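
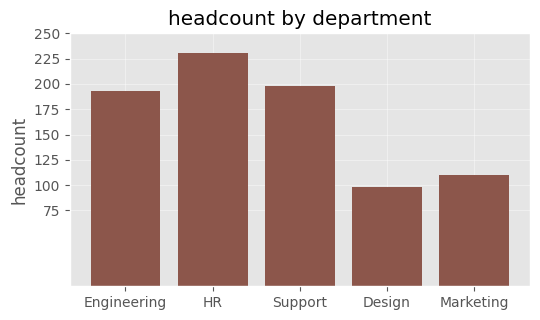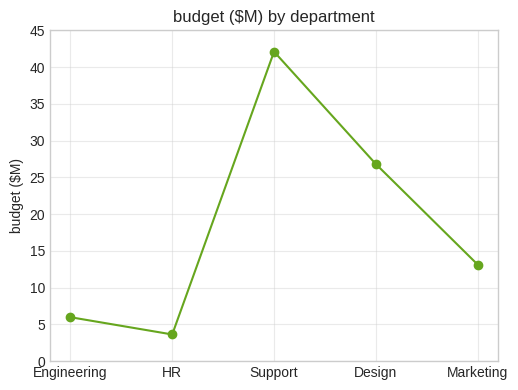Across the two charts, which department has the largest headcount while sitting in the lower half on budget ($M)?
Chart 2 median budget ($M) ≈ 15; below-median departments: Engineering, HR. Among those, HR has the highest headcount (≈ 225).

HR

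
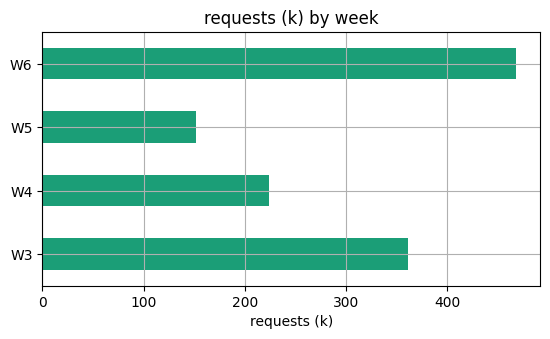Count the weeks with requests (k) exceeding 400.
1

Above 400: W6.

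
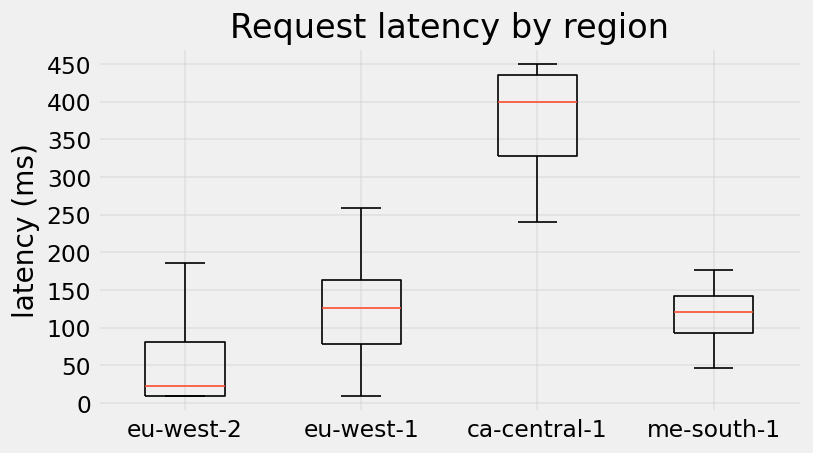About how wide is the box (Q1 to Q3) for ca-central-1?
Q3 ≈ 450, Q1 ≈ 350; IQR ≈ 100.

≈ 100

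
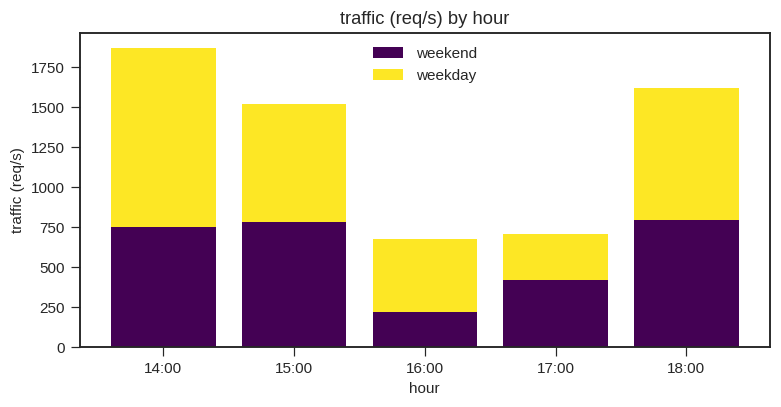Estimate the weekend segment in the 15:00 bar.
weekend top ≈ 800, bottom ≈ 0; segment ≈ 800.

≈ 800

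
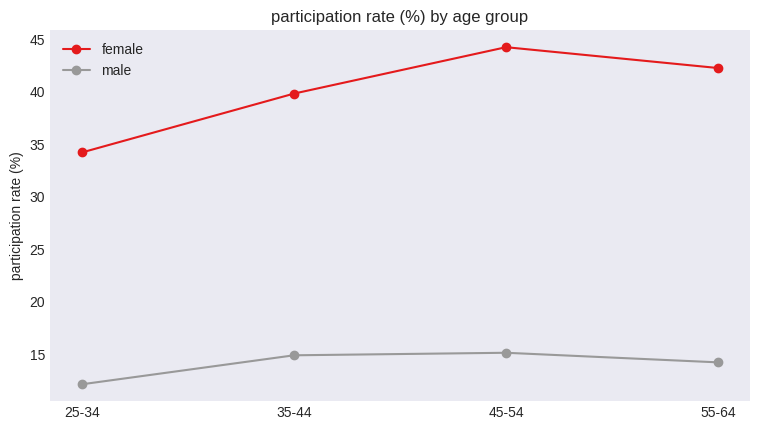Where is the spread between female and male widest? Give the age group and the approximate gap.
45-54, ≈ 30 %

45-54: female ≈ 45, male ≈ 15 → gap ≈ 30. Next-largest (55-64) is only ≈ 25.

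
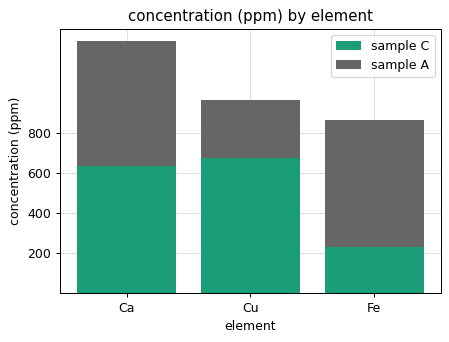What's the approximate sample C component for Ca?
≈ 600

sample C top ≈ 600, bottom ≈ 0; segment ≈ 600.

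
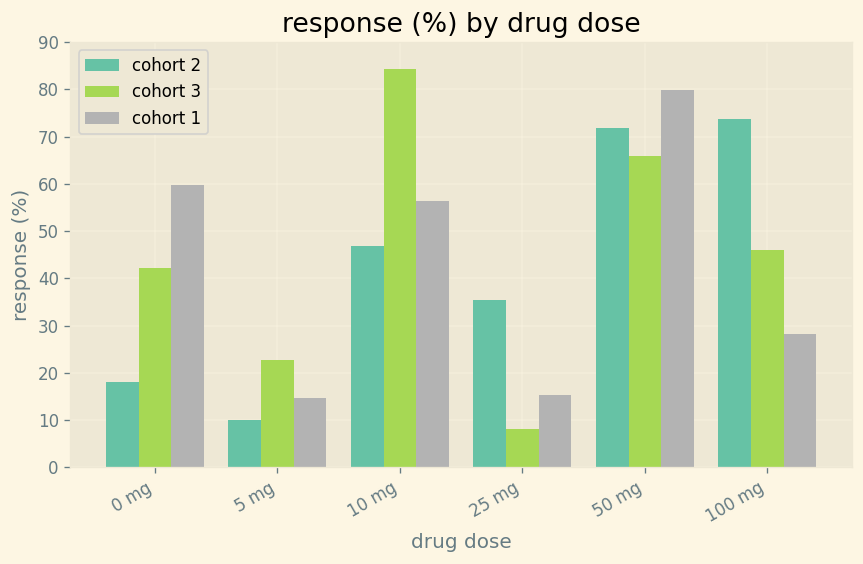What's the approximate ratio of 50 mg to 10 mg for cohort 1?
≈ 1.33×

50 mg ≈ 80, 10 mg ≈ 60; 80/60 ≈ 1.33.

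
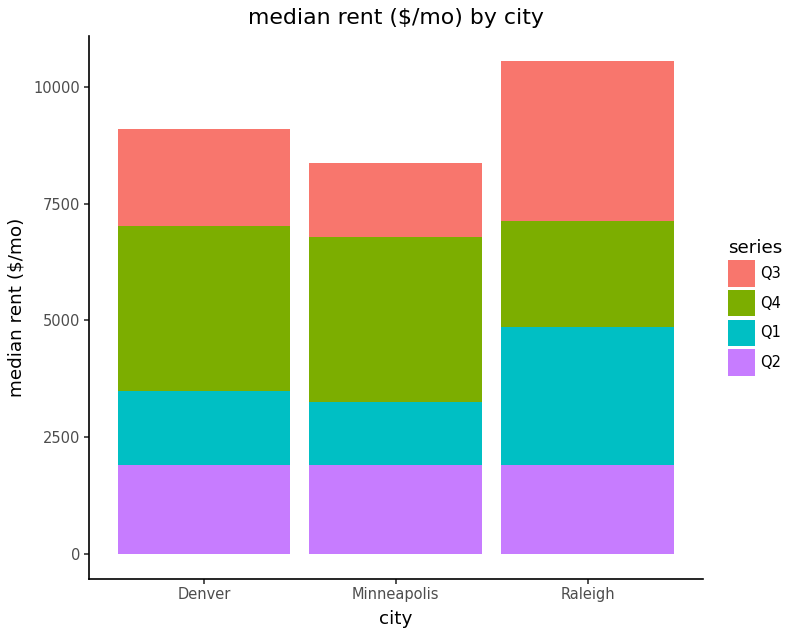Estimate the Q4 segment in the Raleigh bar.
Q4 top ≈ 7000, bottom ≈ 5000; segment ≈ 2000.

≈ 2000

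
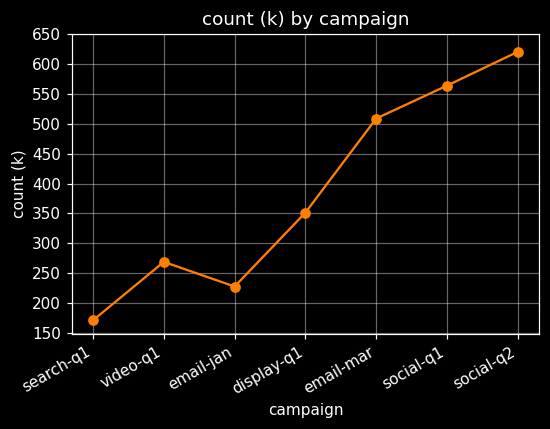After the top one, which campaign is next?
social-q1

Top 3: social-q2 ≈ 600, social-q1 ≈ 550, email-mar ≈ 500.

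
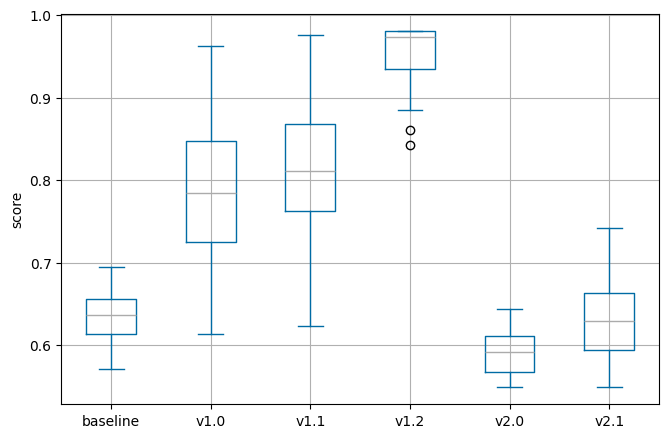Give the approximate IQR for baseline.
Q3 ≈ 0.65, Q1 ≈ 0.60; IQR ≈ 0.05.

≈ 0.05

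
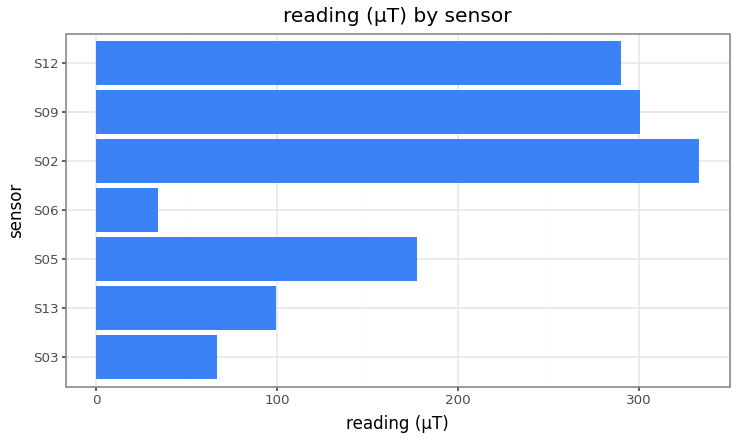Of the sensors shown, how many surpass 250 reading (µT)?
Above 250: S02, S09, S12.

3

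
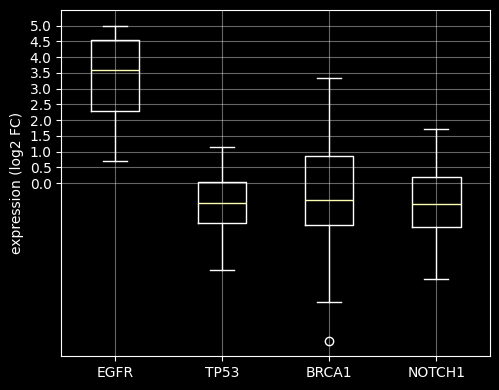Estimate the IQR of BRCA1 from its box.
≈ 2.5

Q3 ≈ 1.0, Q1 ≈ -1.5; IQR ≈ 2.5.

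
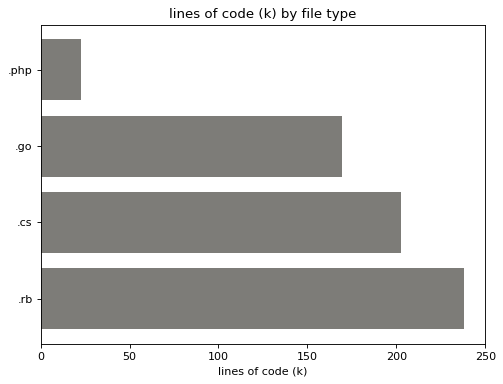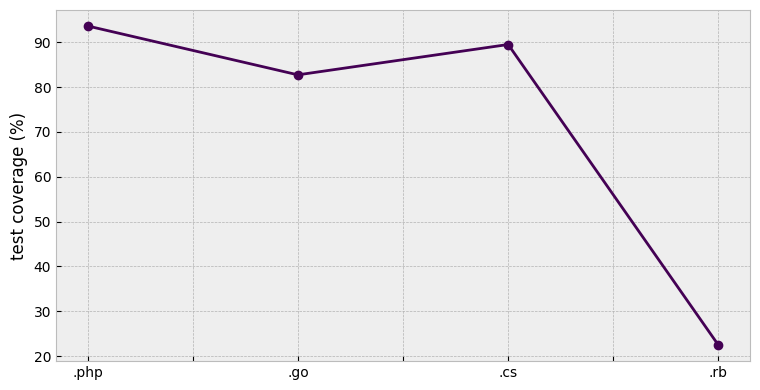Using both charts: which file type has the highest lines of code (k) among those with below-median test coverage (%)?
Chart 2 median test coverage (%) ≈ 90; below-median file types: .go, .rb. Among those, .rb has the highest lines of code (k) (≈ 250).

.rb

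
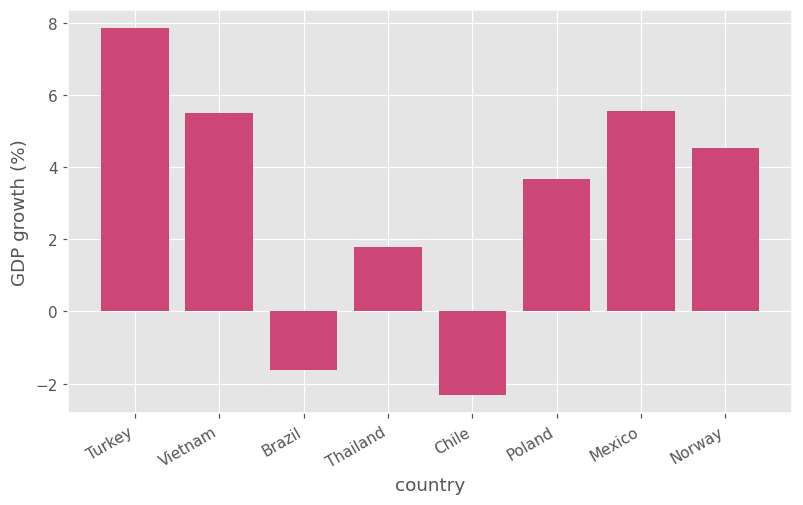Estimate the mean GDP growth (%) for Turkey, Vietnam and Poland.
≈ 6

(8 + 6 + 4) / 3 ≈ 6.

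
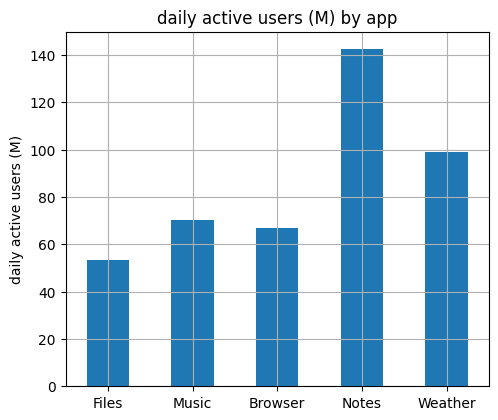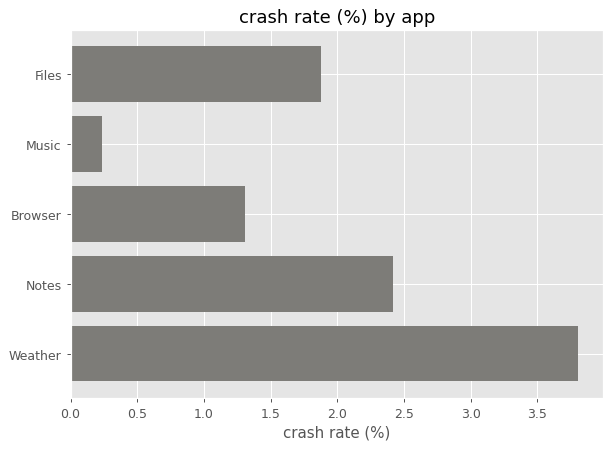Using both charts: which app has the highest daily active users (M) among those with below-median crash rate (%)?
Music

Chart 2 median crash rate (%) ≈ 2; below-median apps: Music, Browser. Among those, Music has the highest daily active users (M) (≈ 80).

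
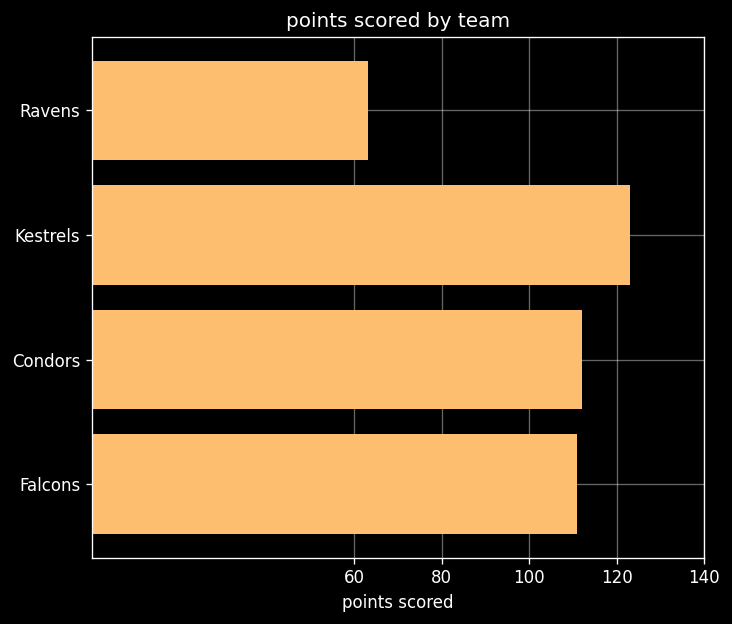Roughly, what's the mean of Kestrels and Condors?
≈ 120

(120 + 120) / 2 ≈ 120.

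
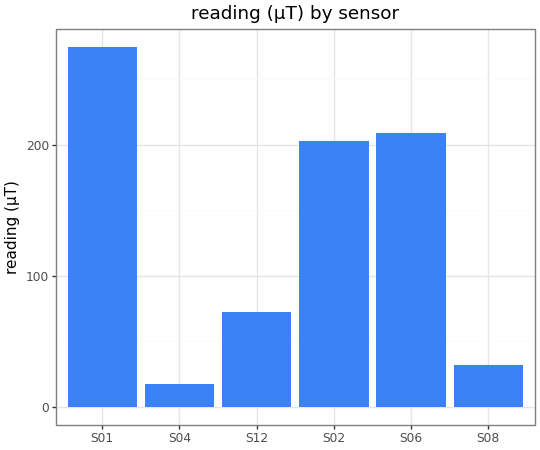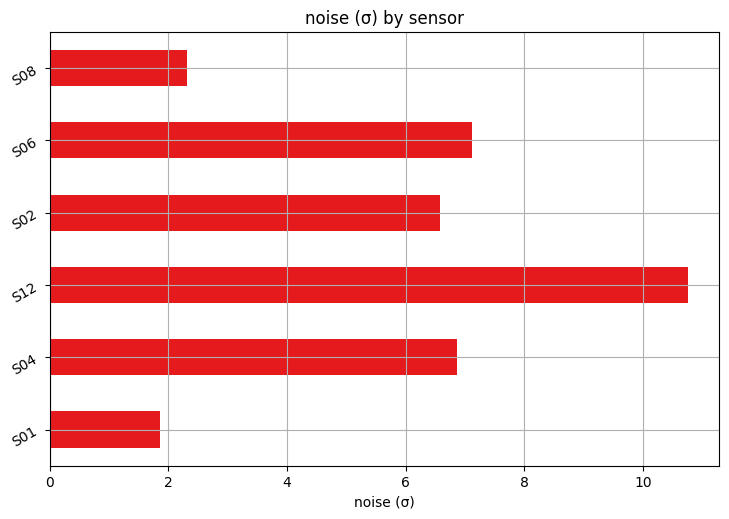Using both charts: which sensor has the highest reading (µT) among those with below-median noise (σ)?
S01

Chart 2 median noise (σ) ≈ 7; below-median sensors: S01, S02, S08. Among those, S01 has the highest reading (µT) (≈ 250).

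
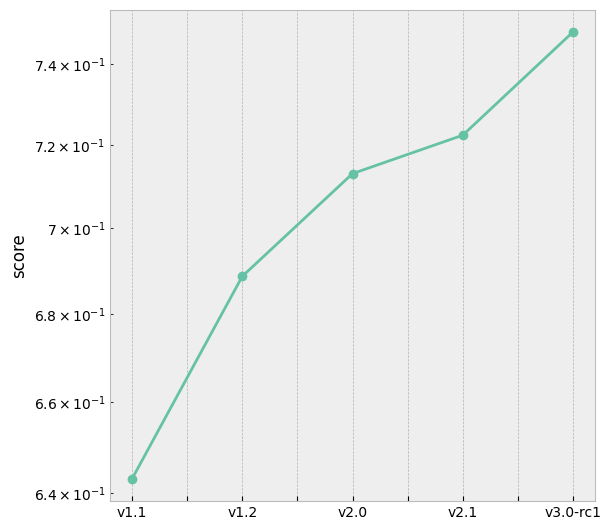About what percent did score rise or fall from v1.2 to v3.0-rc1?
≈ +8.7%

v1.2 ≈ 0.69, v3.0-rc1 ≈ 0.75; (0.75 − 0.69) / 0.69 ≈ +8.7%.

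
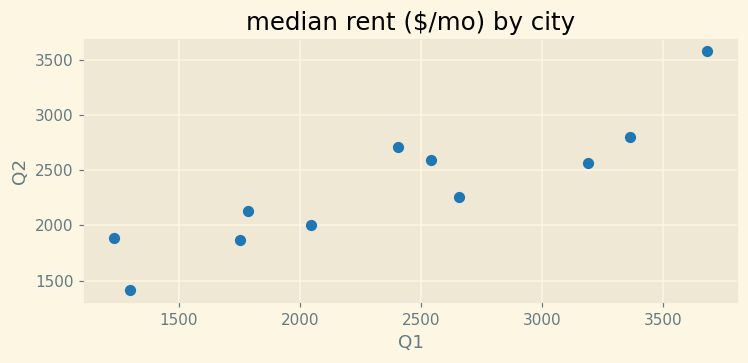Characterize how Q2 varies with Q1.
Points are positively correlated; strong (|r| ≈ 0.9).

positive, strong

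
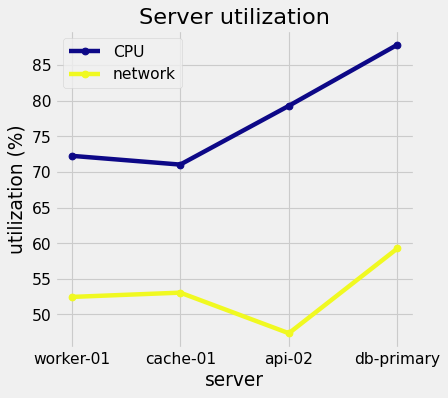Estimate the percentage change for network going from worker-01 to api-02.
≈ -10%

worker-01 ≈ 50, api-02 ≈ 45; (45 − 50) / 50 ≈ -10%.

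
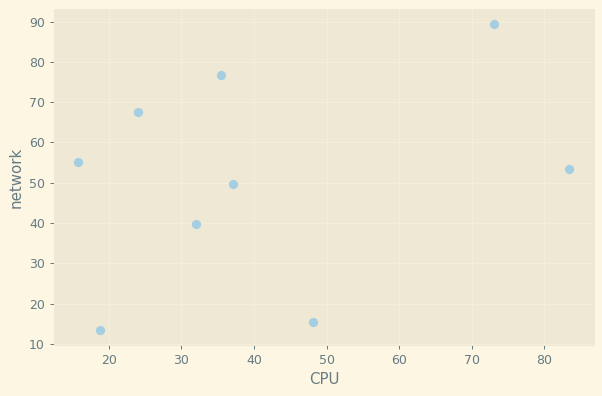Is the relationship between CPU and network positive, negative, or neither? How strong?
positive, weak

Points are positively correlated; weak (|r| ≈ 0.3).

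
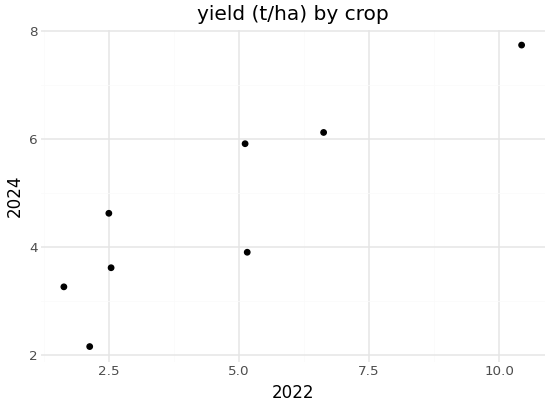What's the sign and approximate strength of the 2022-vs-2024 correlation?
positive, strong

Points are positively correlated; strong (|r| ≈ 0.9).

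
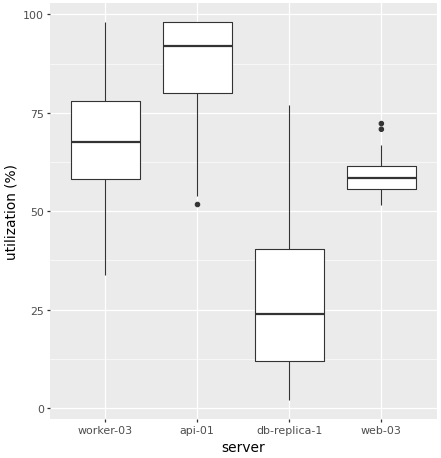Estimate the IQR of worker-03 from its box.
Q3 ≈ 80, Q1 ≈ 60; IQR ≈ 20.

≈ 20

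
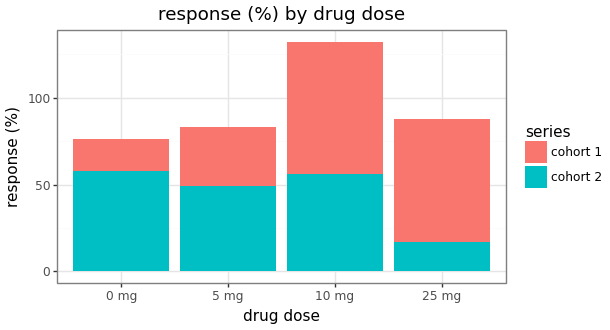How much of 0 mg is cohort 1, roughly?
cohort 1 top ≈ 80, bottom ≈ 60; segment ≈ 20.

≈ 20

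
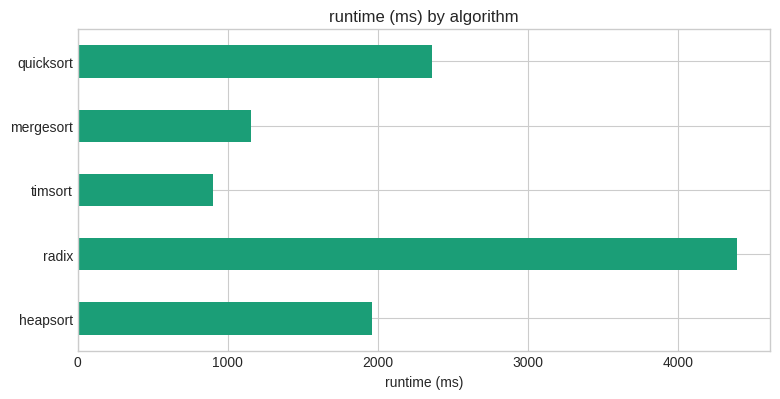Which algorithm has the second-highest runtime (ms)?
quicksort

Top 3: radix ≈ 4500, quicksort ≈ 2500, heapsort ≈ 2000.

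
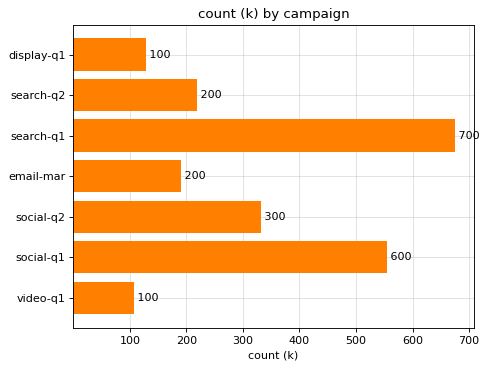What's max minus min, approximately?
≈ 600

Max search-q1 ≈ 700, min video-q1 ≈ 100; range ≈ 600.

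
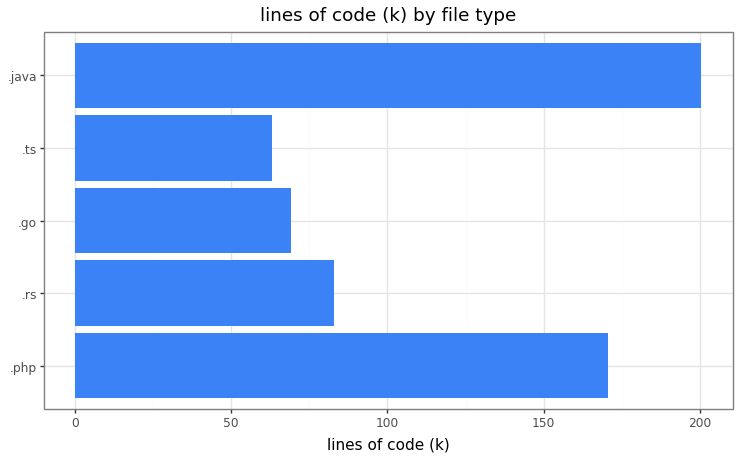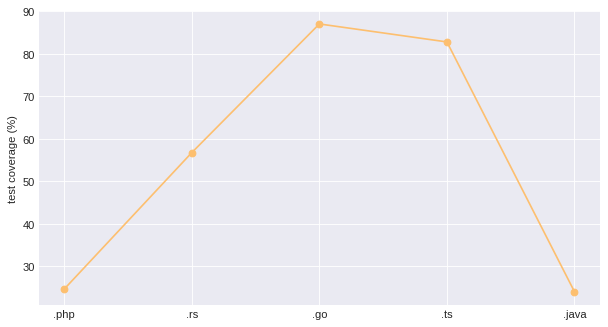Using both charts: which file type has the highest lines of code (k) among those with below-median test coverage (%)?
Chart 2 median test coverage (%) ≈ 60; below-median file types: .php, .java. Among those, .java has the highest lines of code (k) (≈ 200).

.java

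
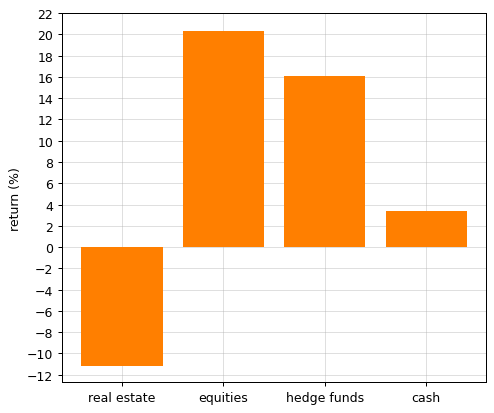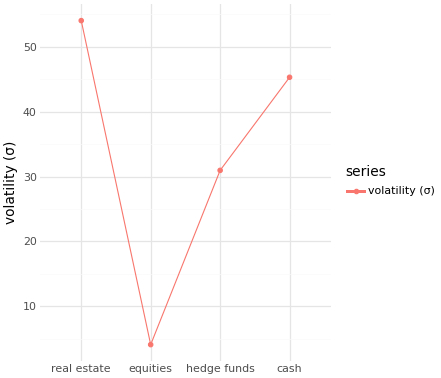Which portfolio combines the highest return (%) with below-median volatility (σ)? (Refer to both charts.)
equities

Chart 2 median volatility (σ) ≈ 40; below-median portfolios: equities, hedge funds. Among those, equities has the highest return (%) (≈ 20).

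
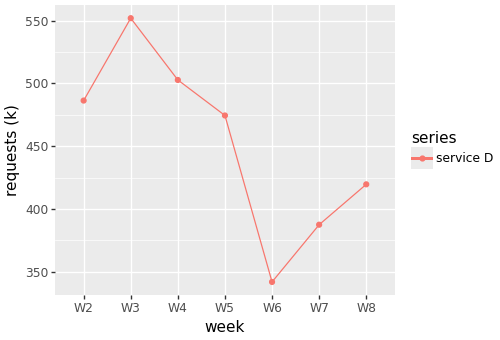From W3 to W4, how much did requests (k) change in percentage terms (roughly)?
W3 ≈ 560, W4 ≈ 500; (500 − 560) / 560 ≈ -10.7%.

≈ -10.7%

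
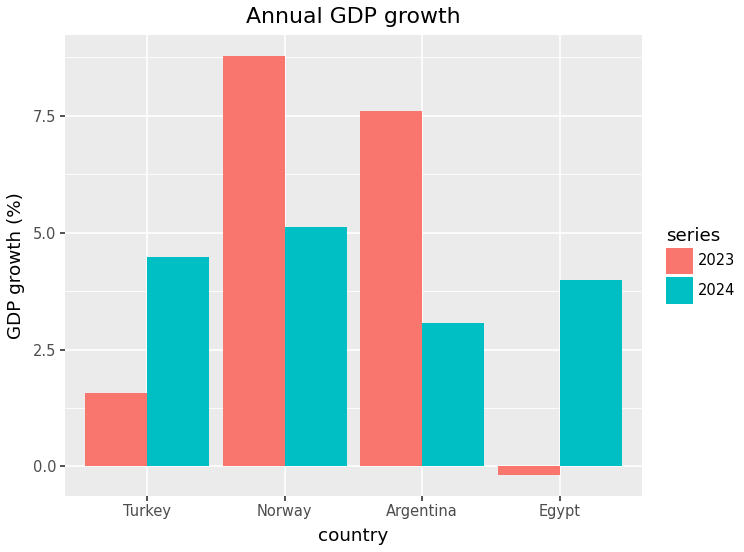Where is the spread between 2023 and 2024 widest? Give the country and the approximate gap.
Argentina: 2023 ≈ 8, 2024 ≈ 3 → gap ≈ 5. Next-largest (Egypt) is only ≈ 4.

Argentina, ≈ 5 %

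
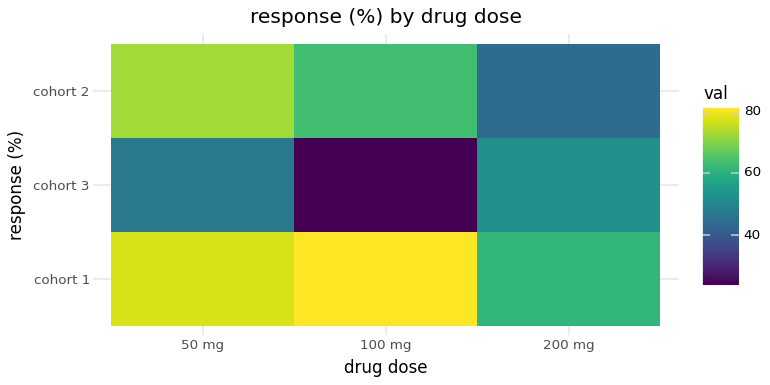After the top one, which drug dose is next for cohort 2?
100 mg

Top 3 for cohort 2: 50 mg ≈ 75, 100 mg ≈ 65, 200 mg ≈ 45.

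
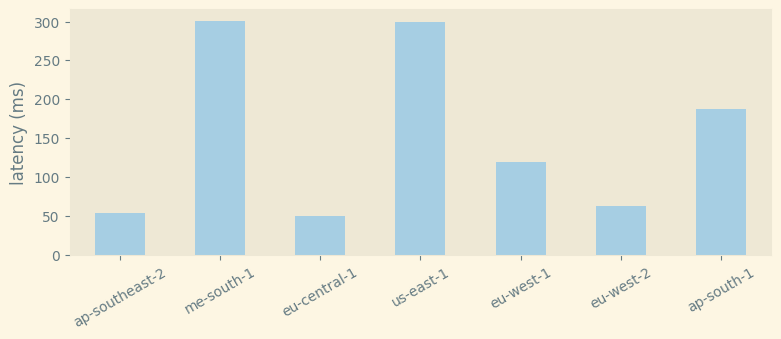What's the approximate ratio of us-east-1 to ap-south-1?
≈ 1.5×

us-east-1 ≈ 300, ap-south-1 ≈ 200; 300/200 ≈ 1.5.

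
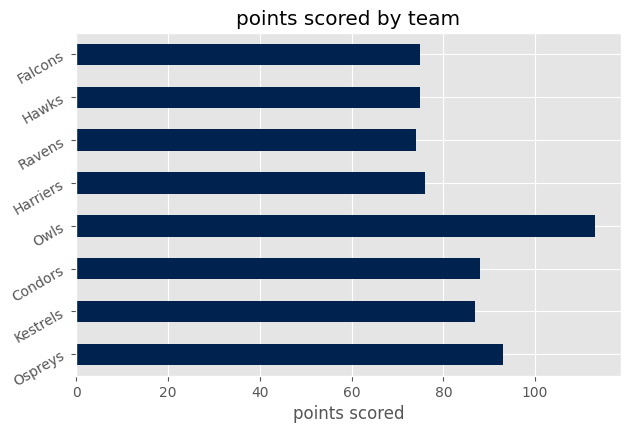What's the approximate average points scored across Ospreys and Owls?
(90 + 110) / 2 ≈ 100.

≈ 100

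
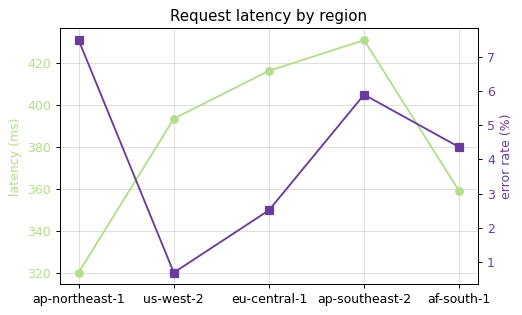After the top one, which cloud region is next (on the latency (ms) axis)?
eu-central-1

Top 3 (on the latency (ms) axis): ap-southeast-2 ≈ 430, eu-central-1 ≈ 420, us-west-2 ≈ 390.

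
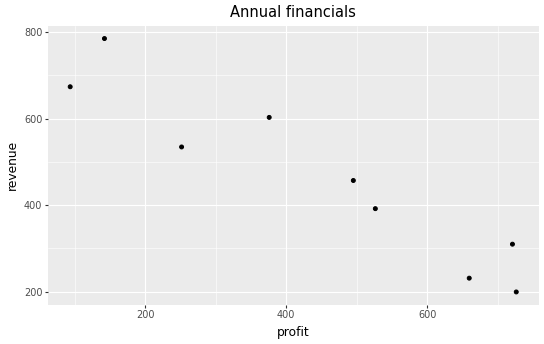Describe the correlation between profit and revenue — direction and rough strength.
Points are negatively correlated; strong (|r| ≈ 0.9).

negative, strong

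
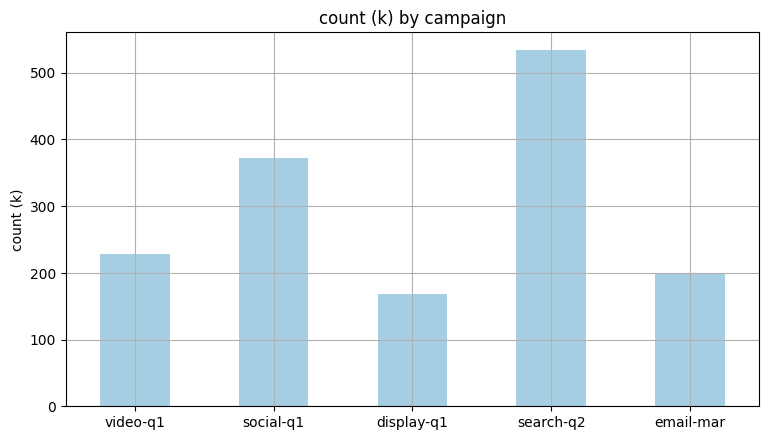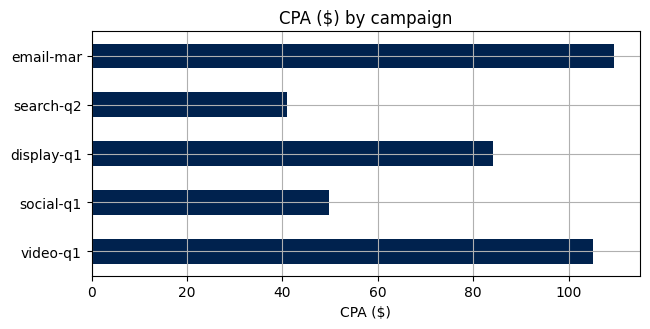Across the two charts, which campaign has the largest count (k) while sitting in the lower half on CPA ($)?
search-q2

Chart 2 median CPA ($) ≈ 80; below-median campaigns: social-q1, search-q2. Among those, search-q2 has the highest count (k) (≈ 550).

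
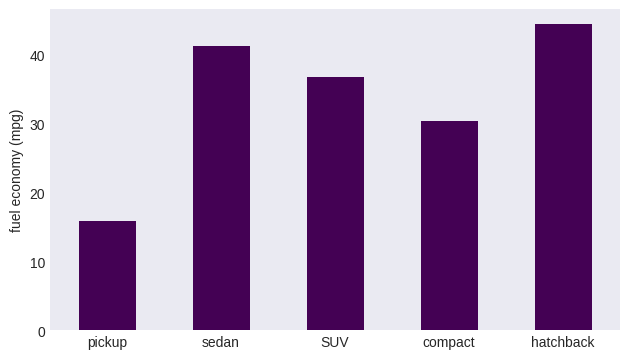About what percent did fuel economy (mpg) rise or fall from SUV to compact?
≈ -14.3%

SUV ≈ 35, compact ≈ 30; (30 − 35) / 35 ≈ -14.3%.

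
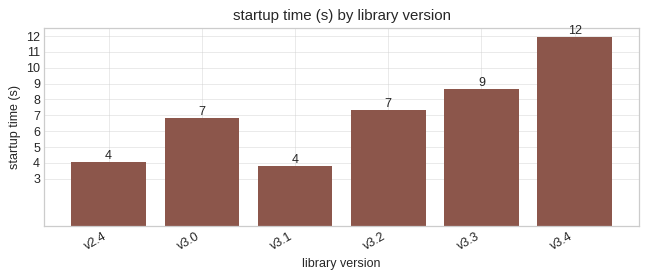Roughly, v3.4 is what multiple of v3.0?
v3.4 ≈ 12, v3.0 ≈ 7; 12/7 ≈ 1.71.

≈ 1.71×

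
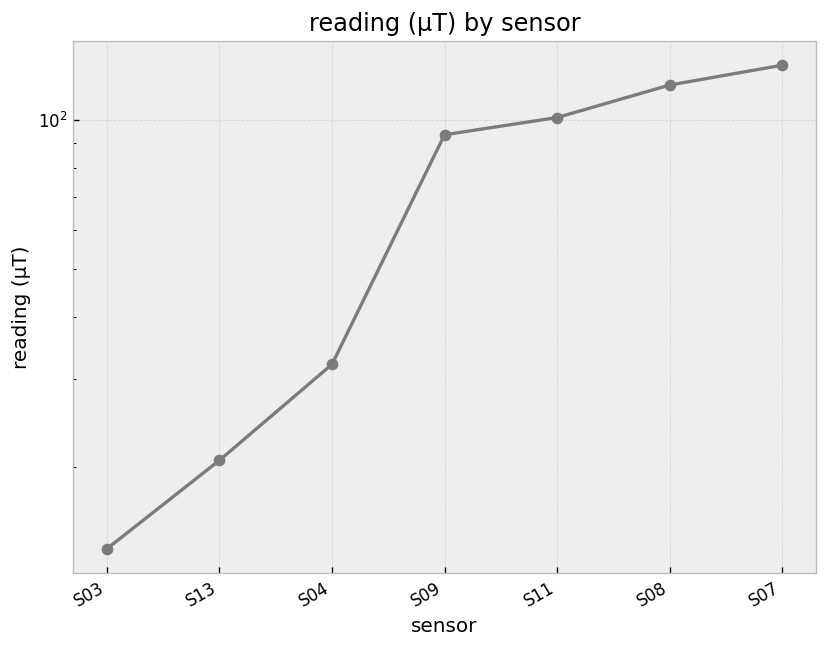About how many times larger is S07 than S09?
S07 ≈ 130, S09 ≈ 90; 130/90 ≈ 1.44.

≈ 1.44×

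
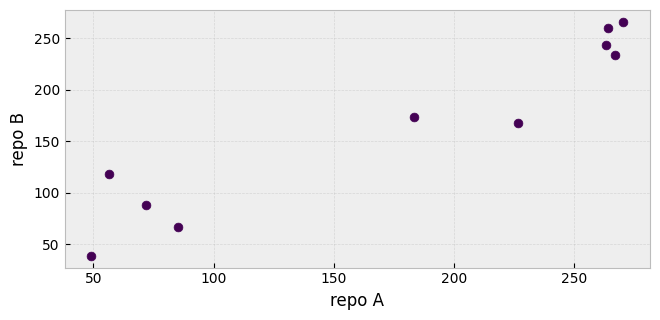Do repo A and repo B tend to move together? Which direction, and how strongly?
positive, strong

Points are positively correlated; strong (|r| ≈ 0.9).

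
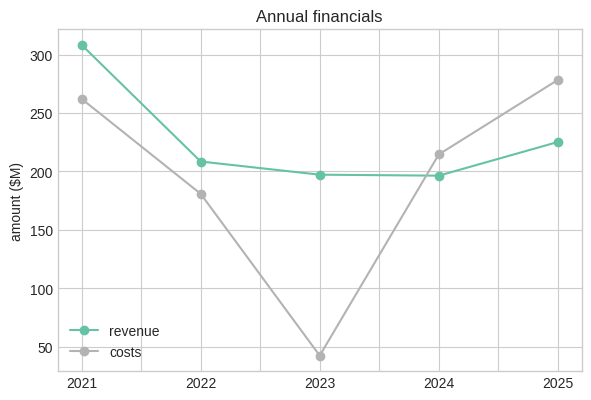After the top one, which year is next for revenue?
2025

Top 3 for revenue: 2021 ≈ 300, 2025 ≈ 225, 2022 ≈ 200.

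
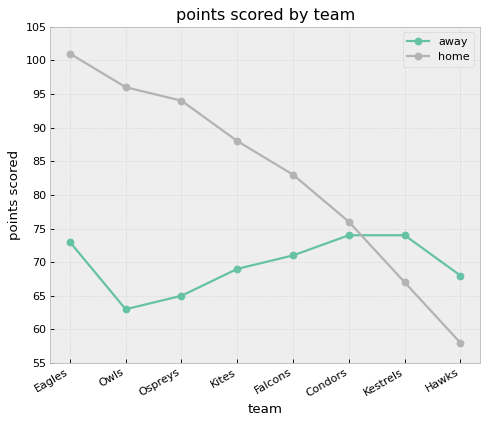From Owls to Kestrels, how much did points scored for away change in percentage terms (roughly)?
≈ +15.4%

Owls ≈ 65, Kestrels ≈ 75; (75 − 65) / 65 ≈ +15.4%.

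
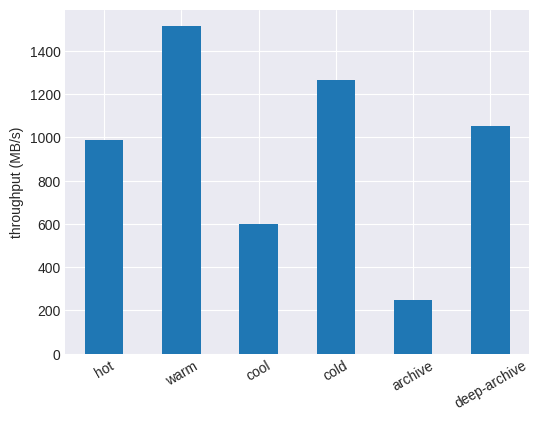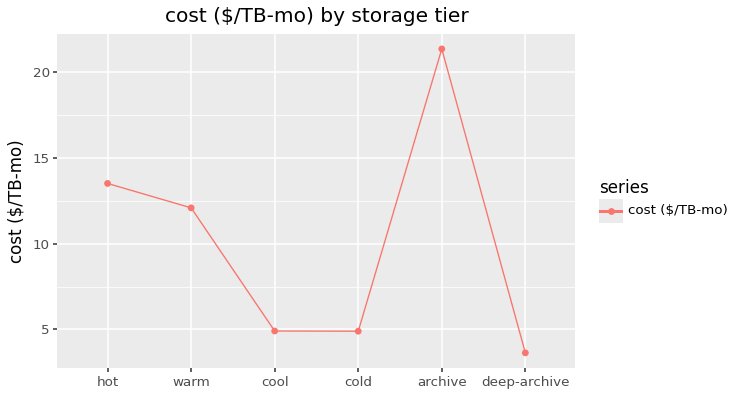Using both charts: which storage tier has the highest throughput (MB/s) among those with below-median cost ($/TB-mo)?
cold

Chart 2 median cost ($/TB-mo) ≈ 8; below-median storage tiers: cool, cold, deep-archive. Among those, cold has the highest throughput (MB/s) (≈ 1200).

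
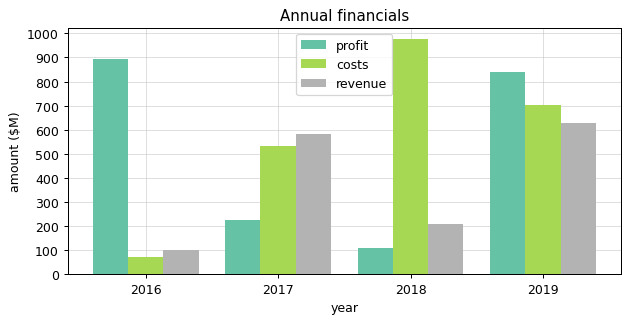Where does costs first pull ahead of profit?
2016: costs ≈ 100 vs profit ≈ 900 (not yet); 2017: costs ≈ 500 vs profit ≈ 200 (first crossover).

2017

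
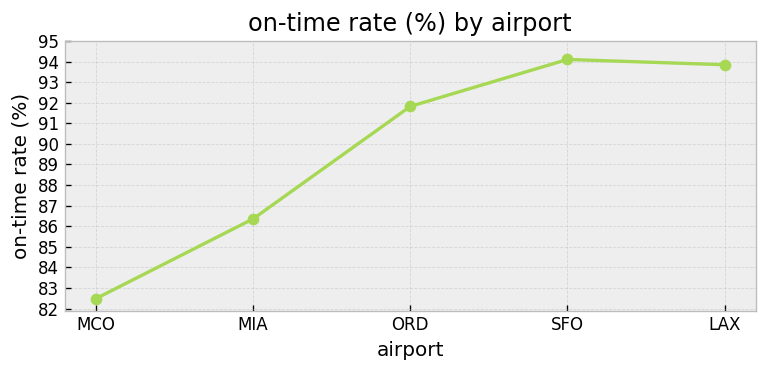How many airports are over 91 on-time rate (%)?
Above 91: ORD, SFO, LAX.

3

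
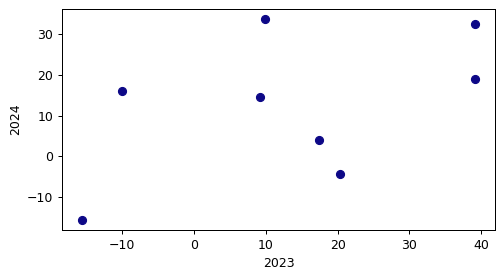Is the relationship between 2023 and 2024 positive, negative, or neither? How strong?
Points are positively correlated; moderate (|r| ≈ 0.5).

positive, moderate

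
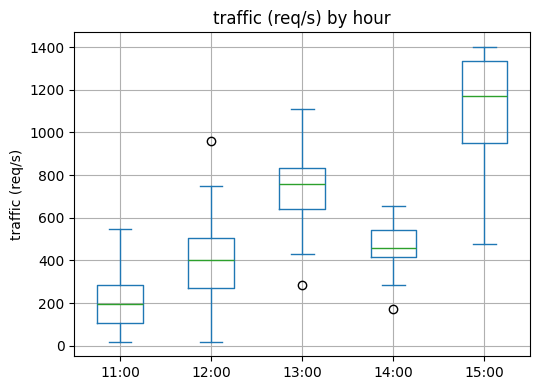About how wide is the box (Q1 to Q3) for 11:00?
Q3 ≈ 300, Q1 ≈ 100; IQR ≈ 200.

≈ 200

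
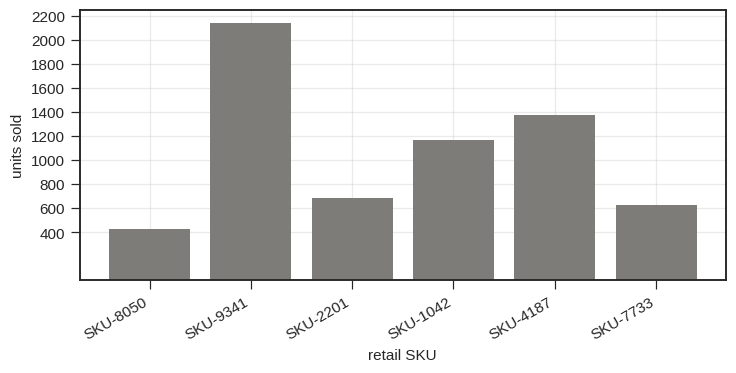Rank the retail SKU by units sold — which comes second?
Top 3: SKU-9341 ≈ 2200, SKU-4187 ≈ 1400, SKU-1042 ≈ 1200.

SKU-4187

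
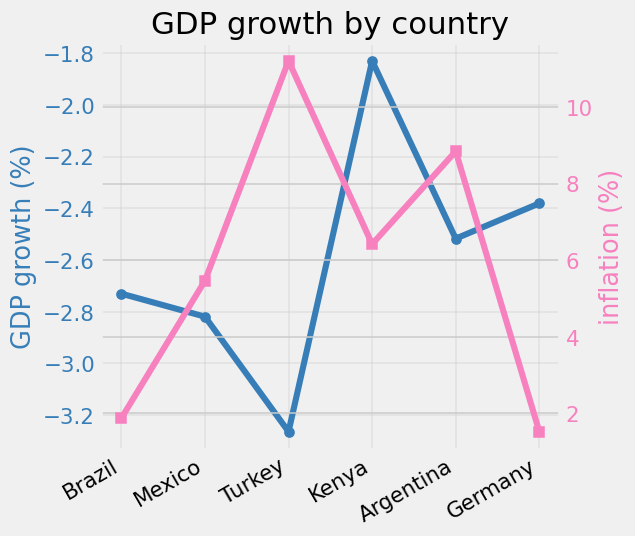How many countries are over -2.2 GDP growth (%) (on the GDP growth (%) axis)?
Above -2.2: Kenya.

1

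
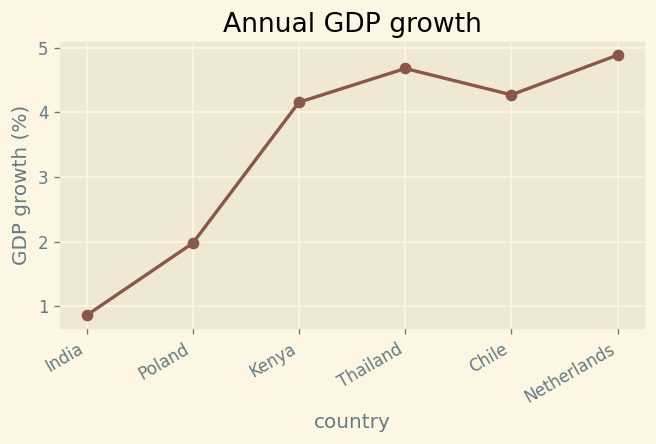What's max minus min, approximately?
Max Netherlands ≈ 5.0, min India ≈ 1.0; range ≈ 4.0.

≈ 4.0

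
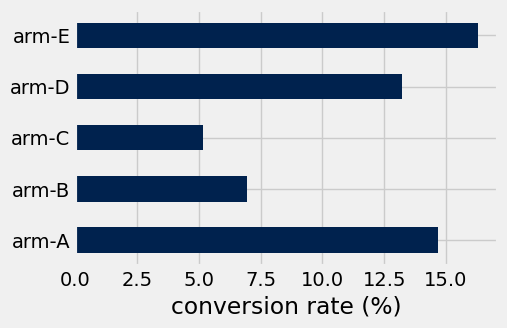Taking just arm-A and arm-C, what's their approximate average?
≈ 10

(14 + 6) / 2 ≈ 10.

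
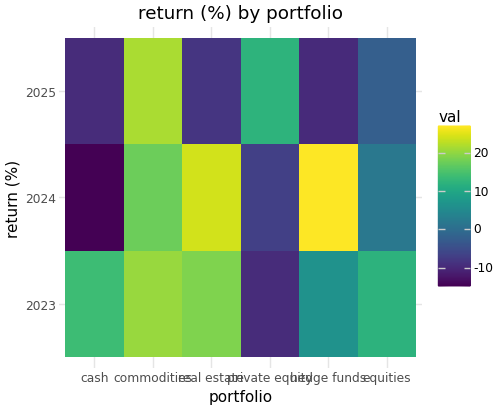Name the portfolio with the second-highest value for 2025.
Top 3 for 2025: commodities ≈ 20, private equity ≈ 10, equities ≈ 0.

private equity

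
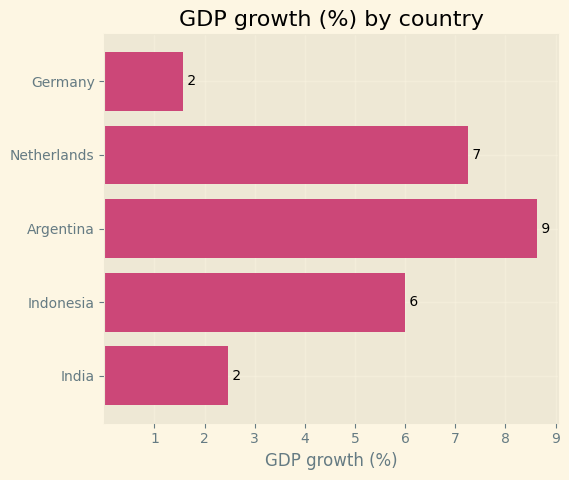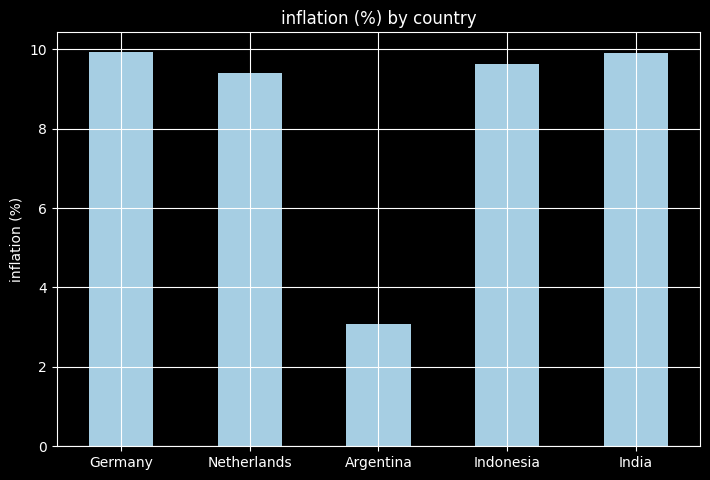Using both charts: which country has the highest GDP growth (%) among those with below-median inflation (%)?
Chart 2 median inflation (%) ≈ 10; below-median countries: Netherlands, Argentina. Among those, Argentina has the highest GDP growth (%) (≈ 9).

Argentina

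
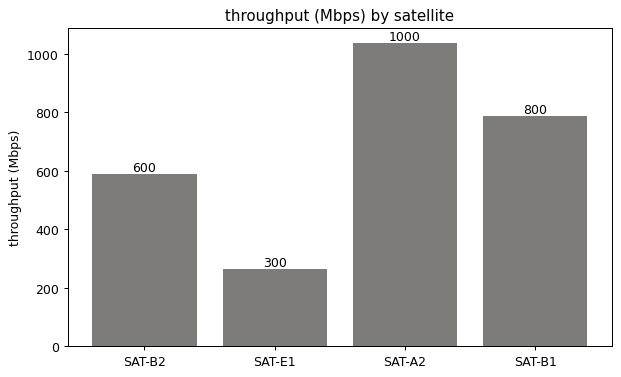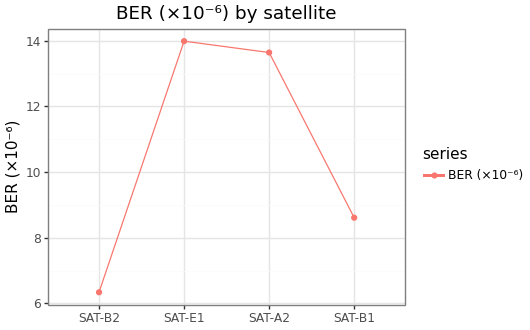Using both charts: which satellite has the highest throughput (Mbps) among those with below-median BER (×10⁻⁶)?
SAT-B1

Chart 2 median BER (×10⁻⁶) ≈ 12; below-median satellites: SAT-B2, SAT-B1. Among those, SAT-B1 has the highest throughput (Mbps) (≈ 800).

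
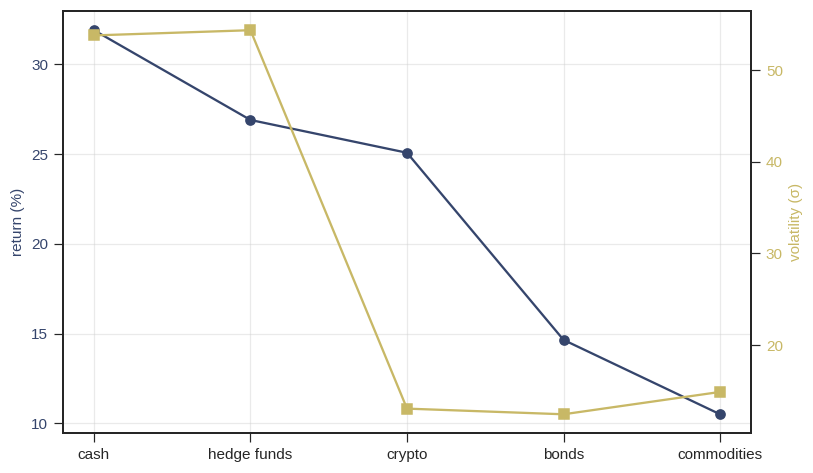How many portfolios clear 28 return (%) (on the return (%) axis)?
Above 28: cash.

1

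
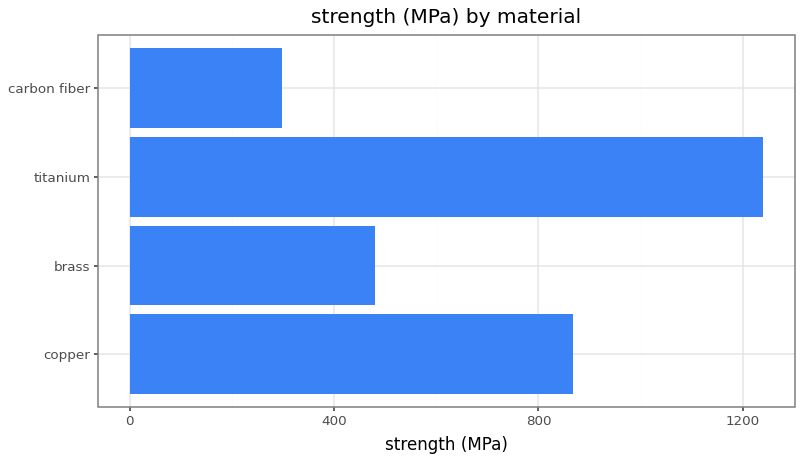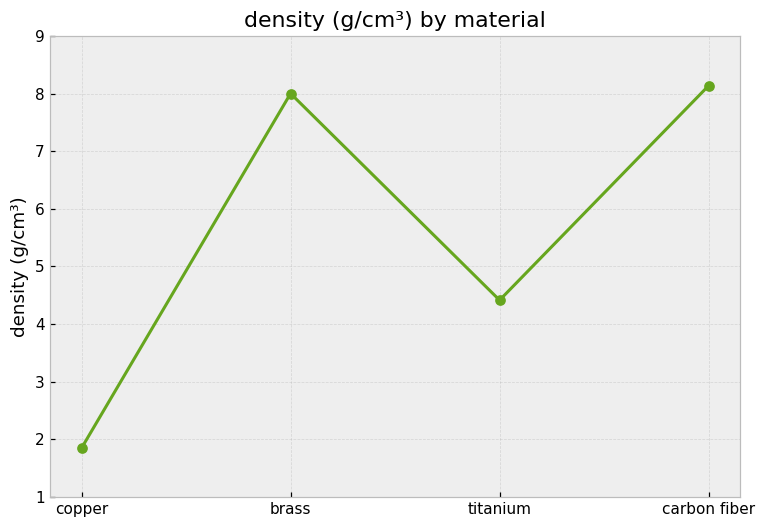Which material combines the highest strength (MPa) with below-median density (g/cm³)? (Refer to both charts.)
titanium

Chart 2 median density (g/cm³) ≈ 6; below-median materials: copper, titanium. Among those, titanium has the highest strength (MPa) (≈ 1200).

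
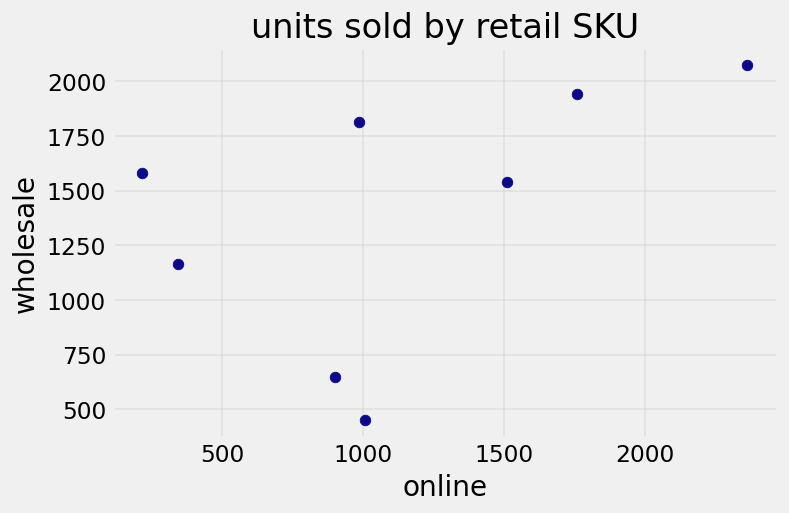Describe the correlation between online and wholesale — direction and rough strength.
positive, moderate

Points are positively correlated; moderate (|r| ≈ 0.5).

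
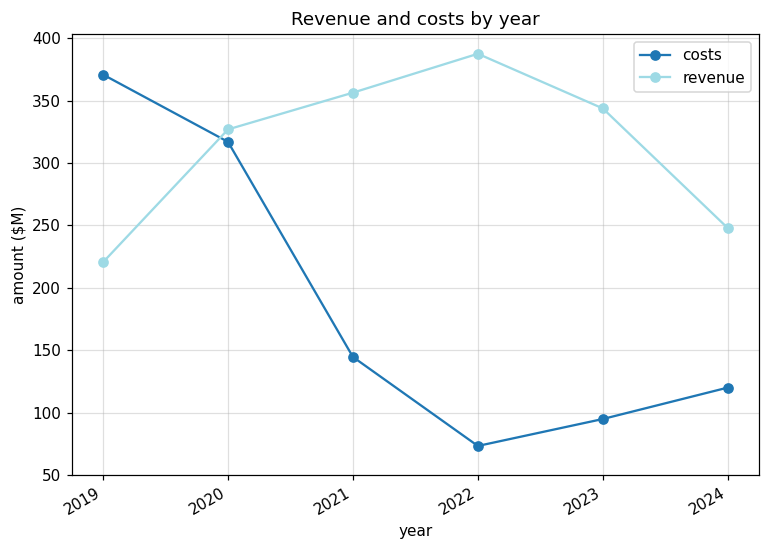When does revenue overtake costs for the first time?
2019: revenue ≈ 200 vs costs ≈ 350 (not yet); 2020: revenue ≈ 350 vs costs ≈ 300 (first crossover).

2020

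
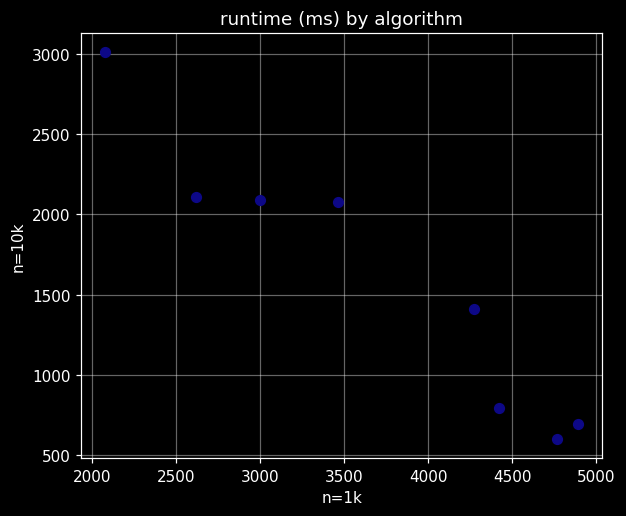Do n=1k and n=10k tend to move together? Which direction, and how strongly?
negative, strong

Points are negatively correlated; strong (|r| ≈ 1.0).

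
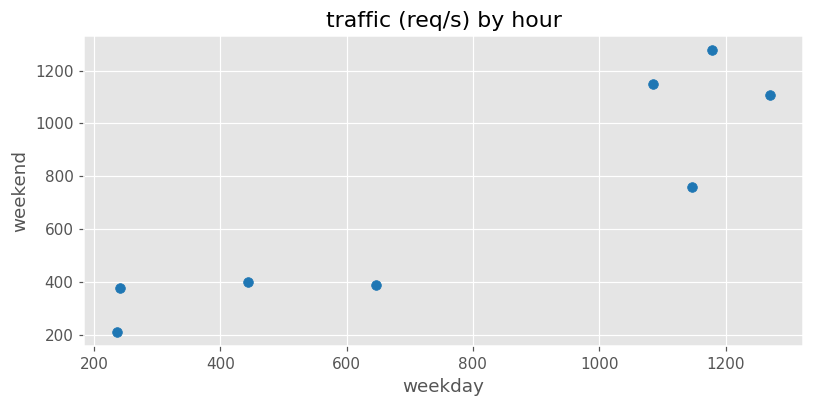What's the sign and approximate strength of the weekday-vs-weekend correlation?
positive, strong

Points are positively correlated; strong (|r| ≈ 0.9).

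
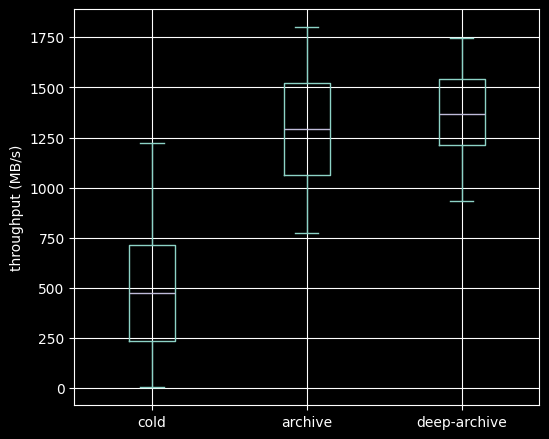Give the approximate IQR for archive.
Q3 ≈ 1500, Q1 ≈ 1100; IQR ≈ 400.

≈ 400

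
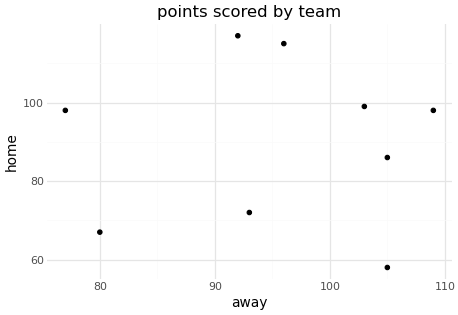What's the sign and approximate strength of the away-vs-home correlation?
no clear correlation

Points are roughly uncorrelated; weak (|r| ≈ 0.0).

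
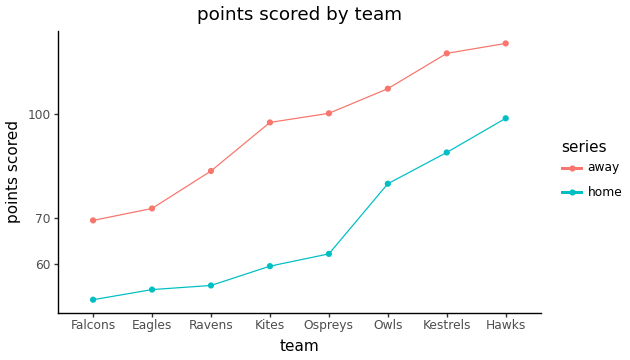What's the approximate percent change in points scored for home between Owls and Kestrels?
≈ +12.5%

Owls ≈ 80, Kestrels ≈ 90; (90 − 80) / 80 ≈ +12.5%.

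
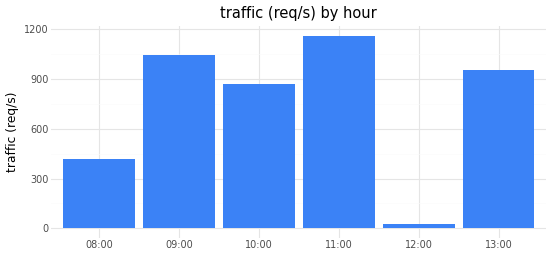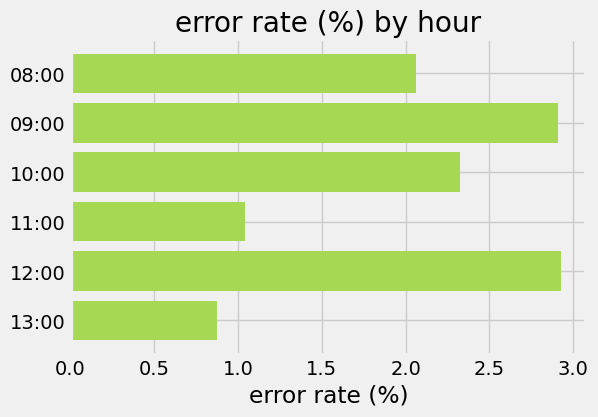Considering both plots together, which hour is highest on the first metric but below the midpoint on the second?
11:00

Chart 2 median error rate (%) ≈ 2; below-median hours: 08:00, 11:00, 13:00. Among those, 11:00 has the highest traffic (req/s) (≈ 1200).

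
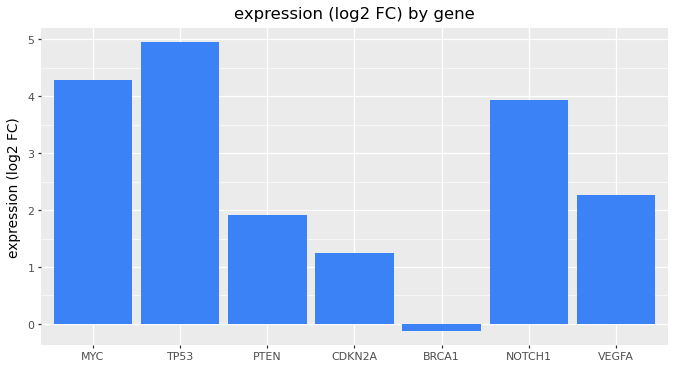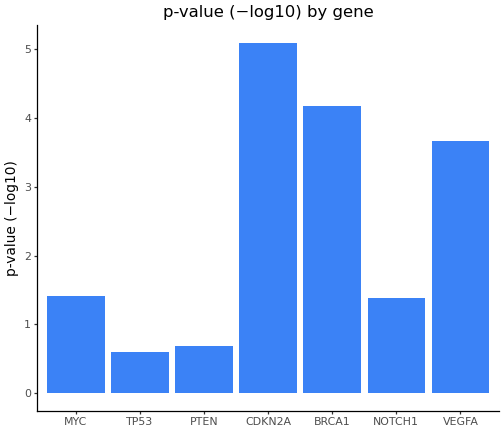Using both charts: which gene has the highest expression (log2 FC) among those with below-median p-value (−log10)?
Chart 2 median p-value (−log10) ≈ 1.5; below-median genes: TP53, PTEN, NOTCH1. Among those, TP53 has the highest expression (log2 FC) (≈ 5).

TP53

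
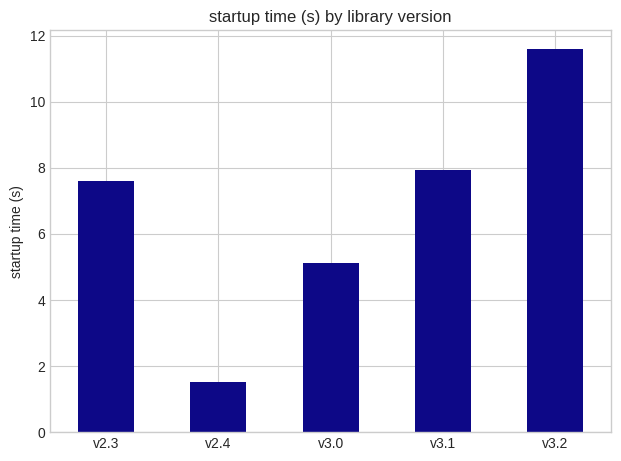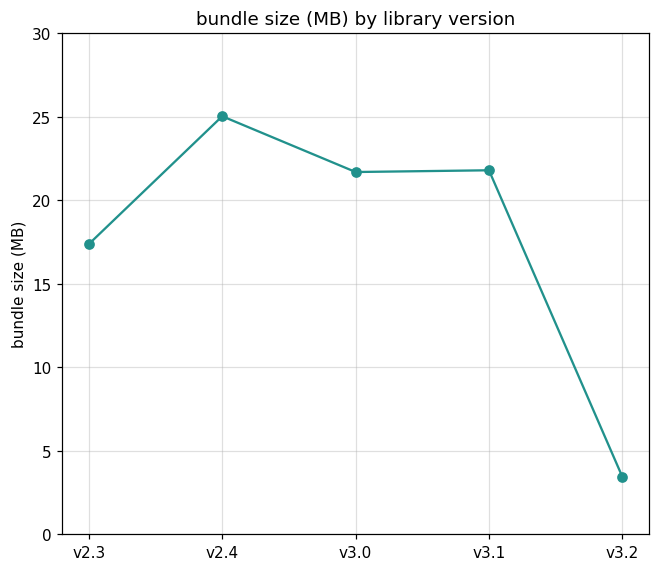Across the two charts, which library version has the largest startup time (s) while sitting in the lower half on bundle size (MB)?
Chart 2 median bundle size (MB) ≈ 20; below-median library versions: v2.3, v3.2. Among those, v3.2 has the highest startup time (s) (≈ 12).

v3.2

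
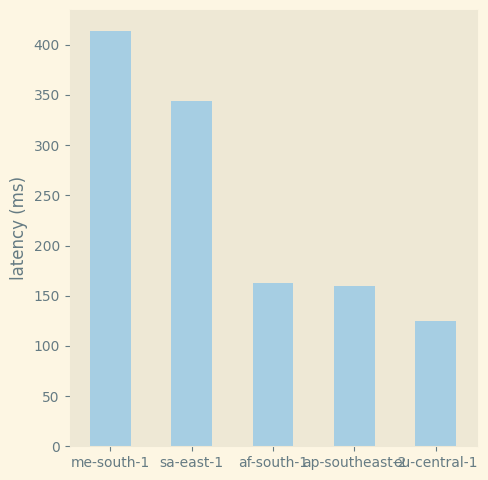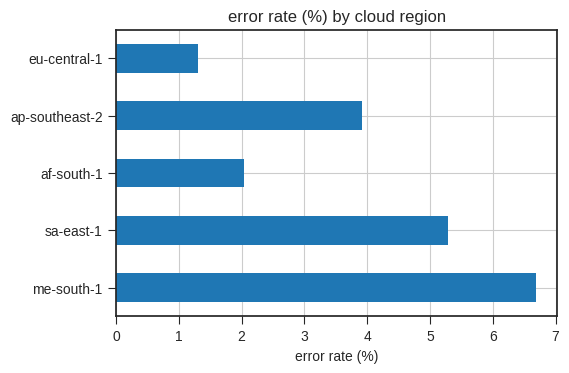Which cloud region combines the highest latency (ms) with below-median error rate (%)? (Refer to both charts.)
Chart 2 median error rate (%) ≈ 4; below-median cloud regions: af-south-1, eu-central-1. Among those, af-south-1 has the highest latency (ms) (≈ 150).

af-south-1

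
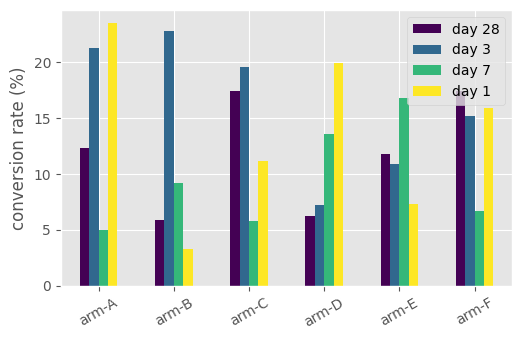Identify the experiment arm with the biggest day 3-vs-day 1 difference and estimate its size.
arm-B: day 3 ≈ 22, day 1 ≈ 4 → gap ≈ 18. Next-largest (arm-D) is only ≈ 12.

arm-B, ≈ 18 %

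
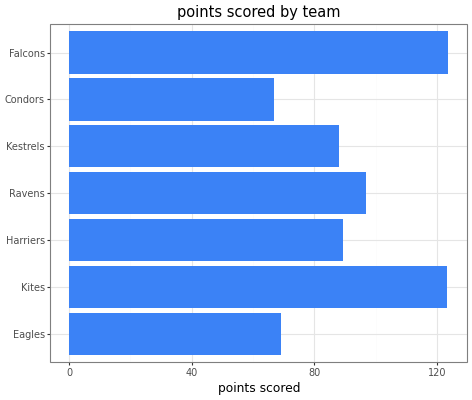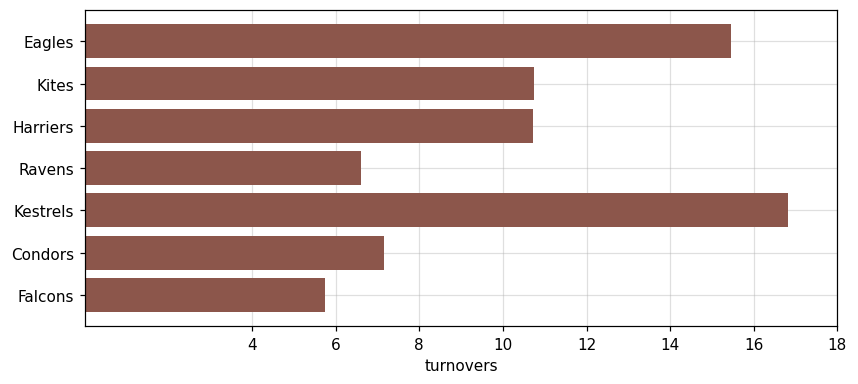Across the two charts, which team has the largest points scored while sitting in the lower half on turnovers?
Falcons

Chart 2 median turnovers ≈ 10; below-median teams: Ravens, Condors, Falcons. Among those, Falcons has the highest points scored (≈ 120).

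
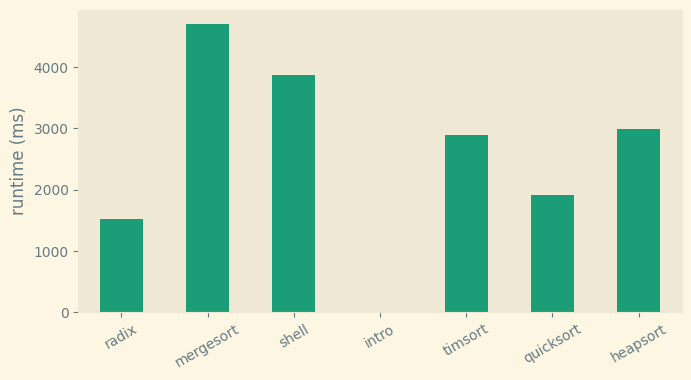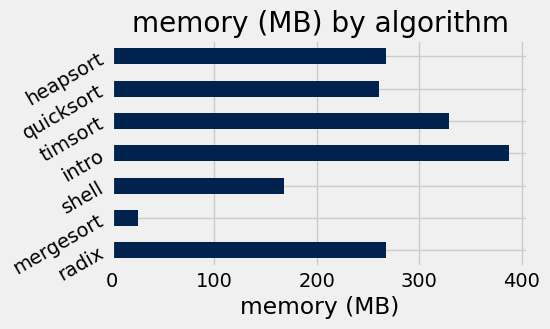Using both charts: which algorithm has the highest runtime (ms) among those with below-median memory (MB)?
Chart 2 median memory (MB) ≈ 250; below-median algorithms: mergesort, shell, quicksort. Among those, mergesort has the highest runtime (ms) (≈ 4500).

mergesort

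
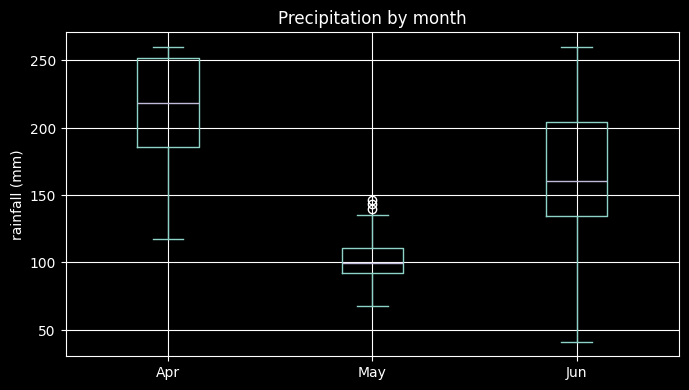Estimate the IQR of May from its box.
Q3 ≈ 110, Q1 ≈ 90; IQR ≈ 20.

≈ 20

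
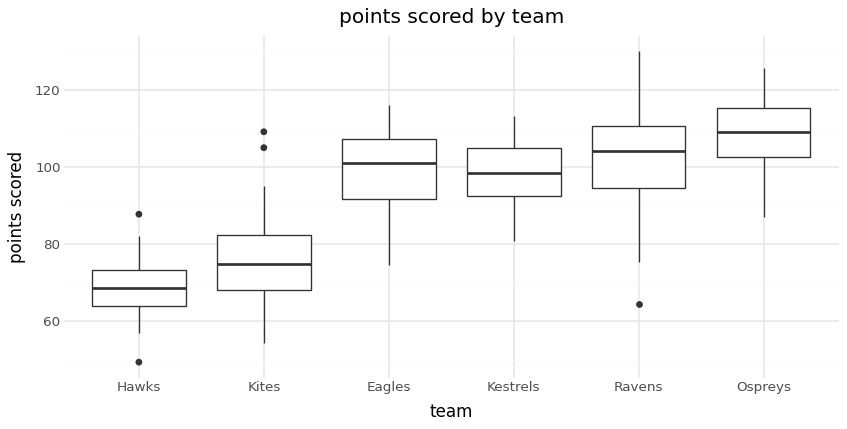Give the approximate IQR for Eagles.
≈ 15

Q3 ≈ 105, Q1 ≈ 90; IQR ≈ 15.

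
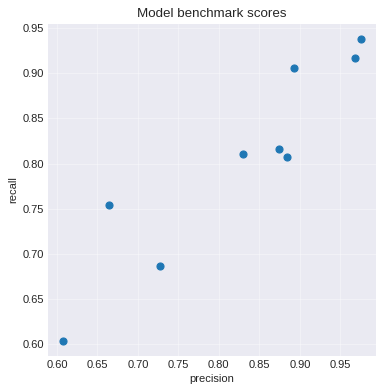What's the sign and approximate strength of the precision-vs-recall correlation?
positive, strong

Points are positively correlated; strong (|r| ≈ 0.9).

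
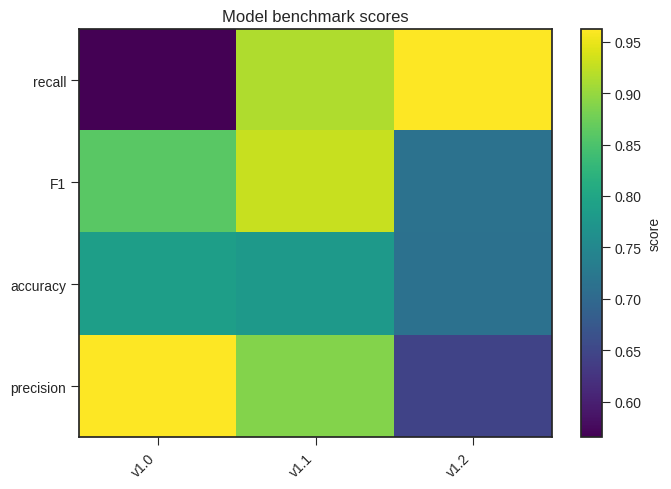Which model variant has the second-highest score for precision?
Top 3 for precision: v1.0 ≈ 0.95, v1.1 ≈ 0.90, v1.2 ≈ 0.65.

v1.1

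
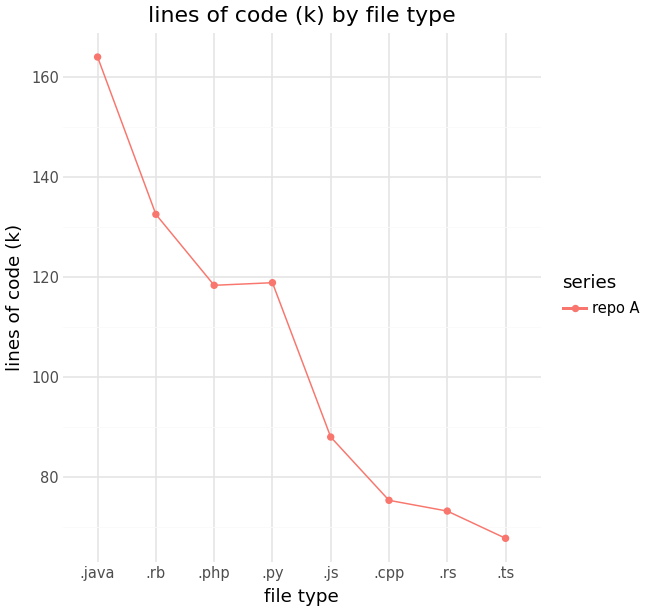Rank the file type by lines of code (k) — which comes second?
Top 3: .java ≈ 160, .rb ≈ 130, .py ≈ 120.

.rb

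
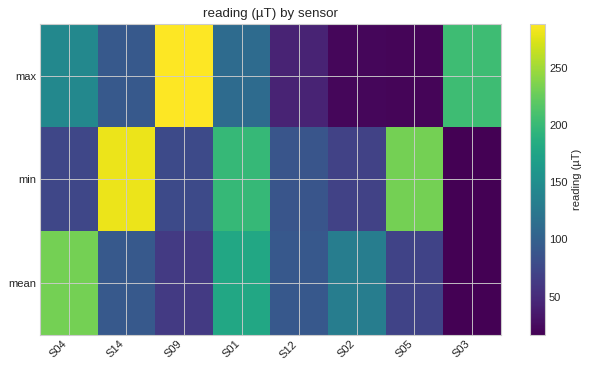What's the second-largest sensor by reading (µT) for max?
Top 3 for max: S09 ≈ 300, S03 ≈ 200, S04 ≈ 150.

S03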